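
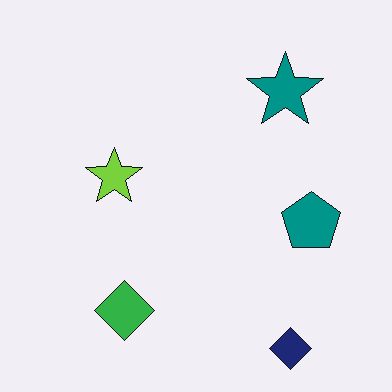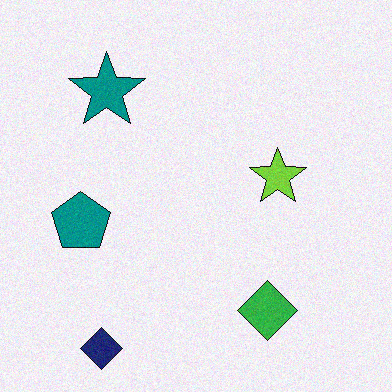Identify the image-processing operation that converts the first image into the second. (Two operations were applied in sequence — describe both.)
The transformation is: flipped horizontally (left ↔ right), then degraded with subtle gaussian noise.

The teal pentagon is in the right of the first image and the left of the second — shapes on opposite sides of the vertical midline have swapped in a mirror flip. Random speckle covers the whole image, including the flat background.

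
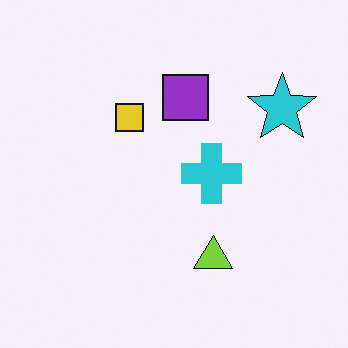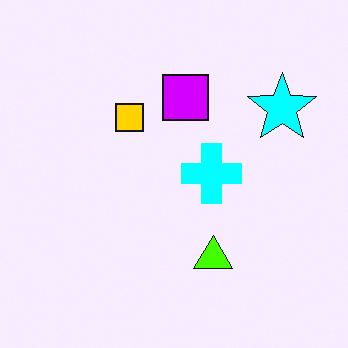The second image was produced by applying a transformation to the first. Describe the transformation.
The image was heavily oversaturated.

All colors are more vivid — a global saturation change.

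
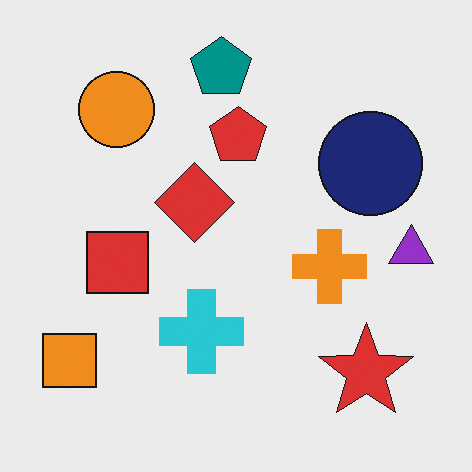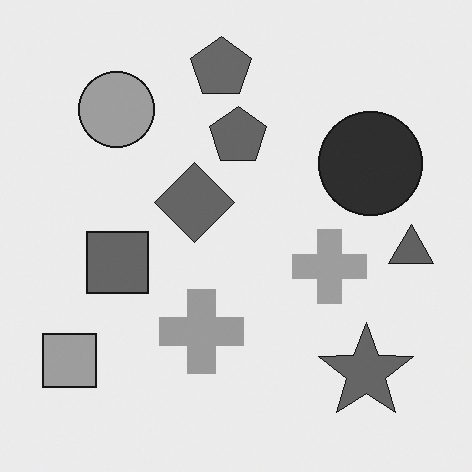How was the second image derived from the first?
The image was converted to grayscale.

All color is removed — every shape is now a shade of grey.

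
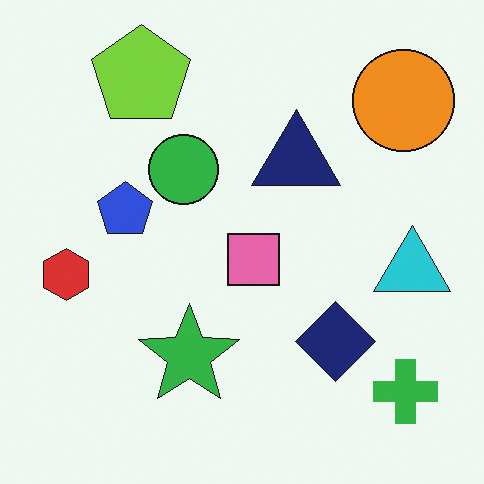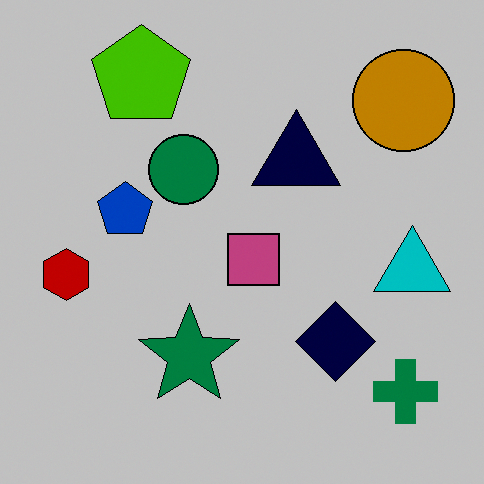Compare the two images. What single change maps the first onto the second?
Aggressively posterized.

Each flat color has snapped to a coarser quantized level — most visibly, the near-white background has dropped to a flat grey.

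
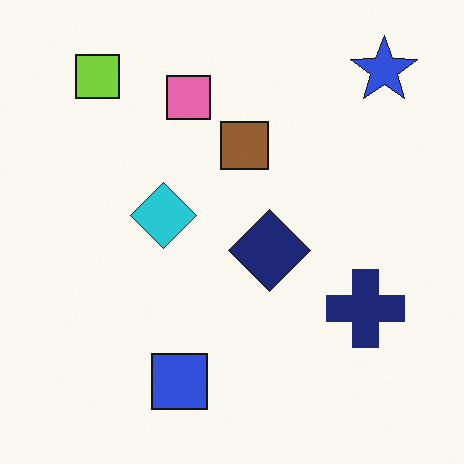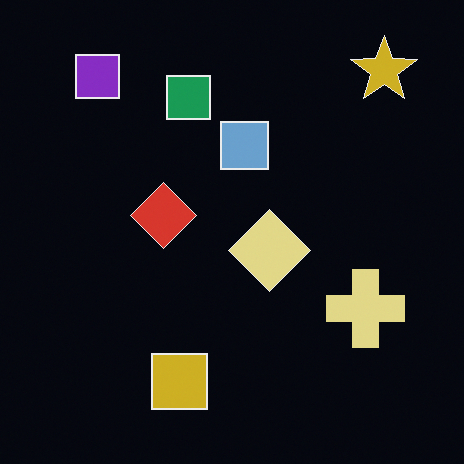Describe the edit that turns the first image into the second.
Color-inverted (negative).

The light background has become dark and every shape's color is its complement — a photographic negative.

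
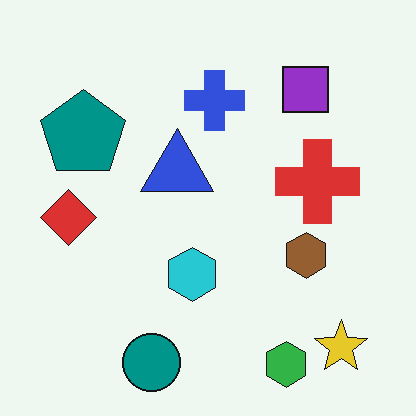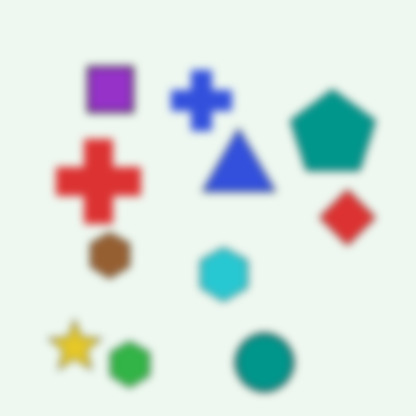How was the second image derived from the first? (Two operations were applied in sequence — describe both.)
It was flipped horizontally (left ↔ right), then moderately blurred.

The red diamond is in the left of the first image and the right of the second — shapes on opposite sides of the vertical midline have swapped in a mirror flip. Shape edges and outlines are uniformly softened across the whole image.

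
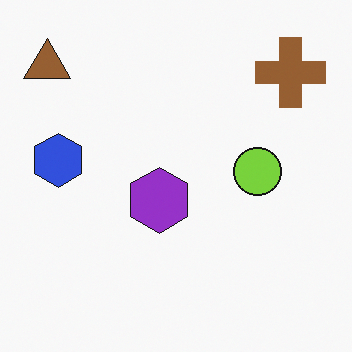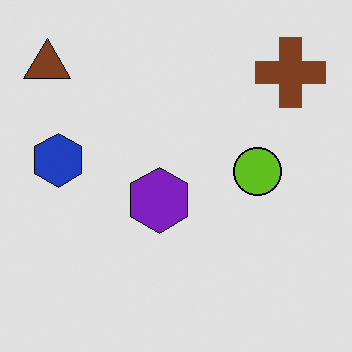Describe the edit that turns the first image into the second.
Moderately posterized.

Each flat color has snapped to a coarser quantized level — most visibly, the near-white background has dropped to a flat grey.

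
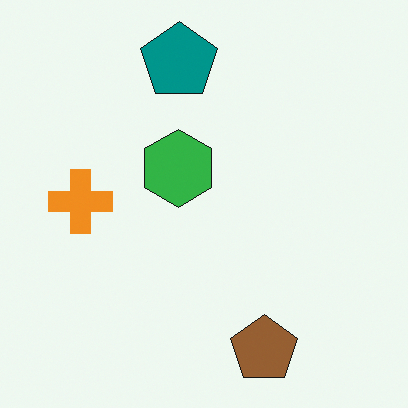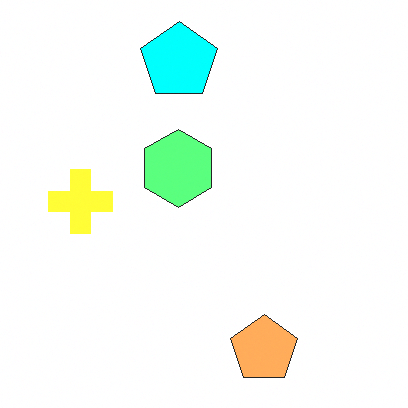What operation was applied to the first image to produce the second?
The second image is the first brightened a lot.

Every pixel — background and shapes alike — is uniformly brightened.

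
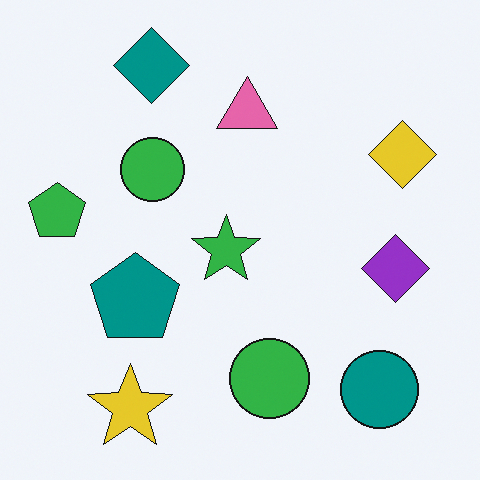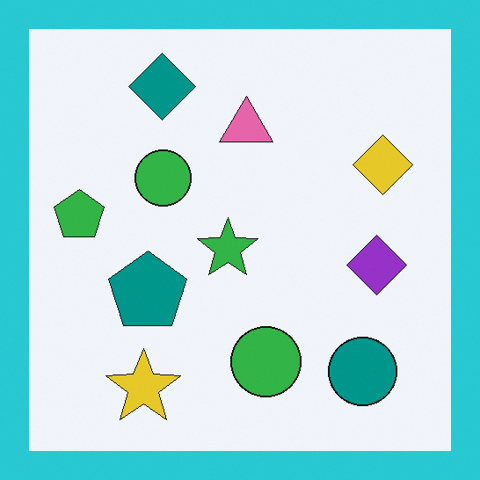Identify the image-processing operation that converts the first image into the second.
The second image is the first framed with a cyan border.

A solid cyan frame runs around the edge of the second image, with the content slightly shrunk inside it.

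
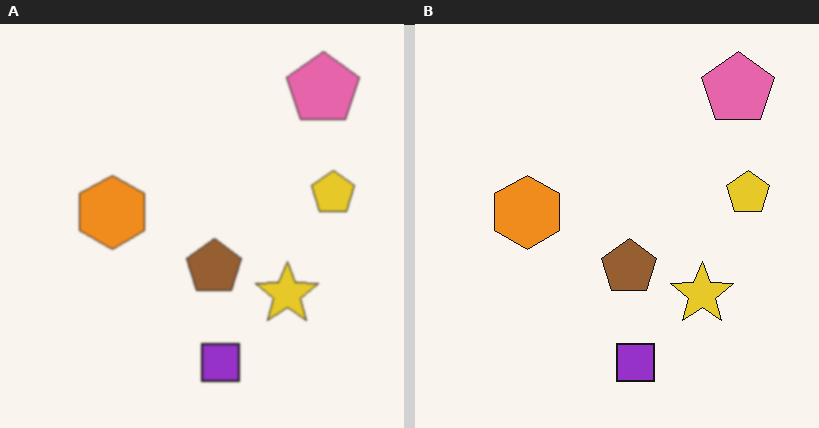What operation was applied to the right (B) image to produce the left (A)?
This is the original image lightly blurred.

Shape edges and outlines are uniformly softened across the whole image.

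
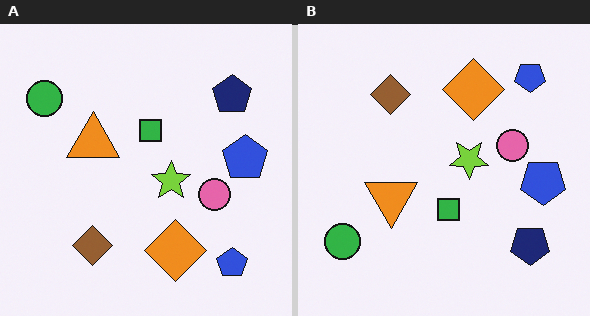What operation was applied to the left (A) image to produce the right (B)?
The transformation is: flipped vertically (top ↔ bottom).

The orange diamond is in the bottom of the left (A) image and the top of the right (B) — shapes on opposite sides of the horizontal midline have swapped in a mirror flip.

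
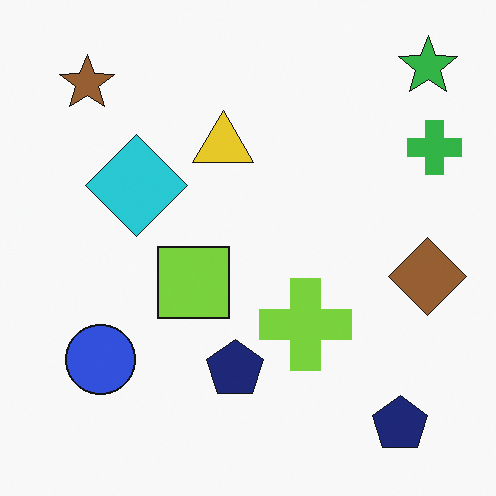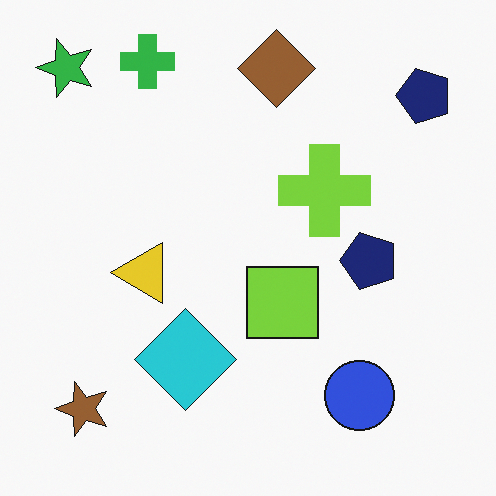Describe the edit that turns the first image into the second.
The image was rotated 90° counter-clockwise.

The green star sits in the top-right of the first image and the top-left of the second — consistent with a whole-image 90° counter-clockwise rotation.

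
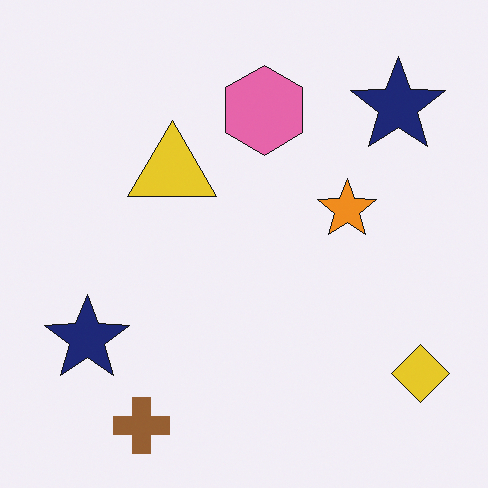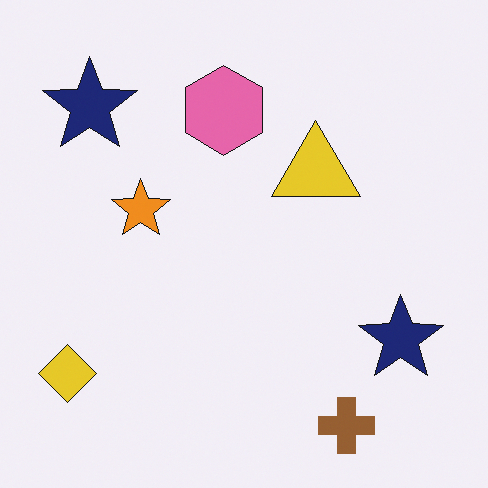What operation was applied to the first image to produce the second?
Flipped horizontally (left ↔ right).

The yellow diamond is in the bottom-right of the first image and the bottom-left of the second — shapes on opposite sides of the vertical midline have swapped in a mirror flip.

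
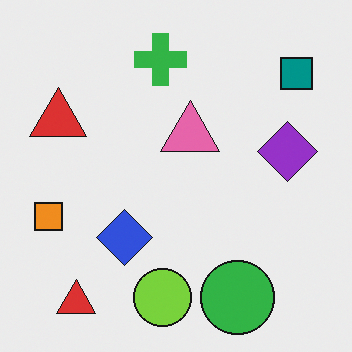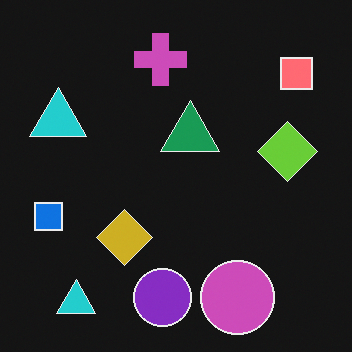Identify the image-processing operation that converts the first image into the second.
The transformation is: color-inverted (negative).

The light background has become dark and every shape's color is its complement — a photographic negative.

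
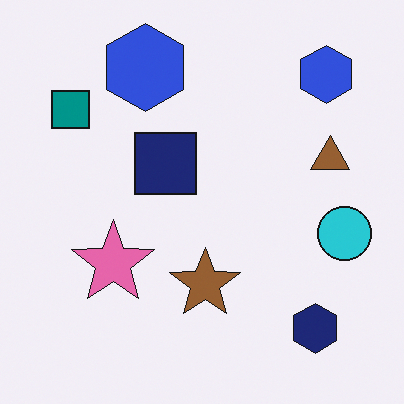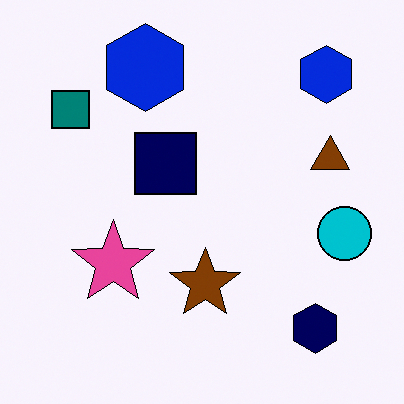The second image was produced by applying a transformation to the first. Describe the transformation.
The transformation is: given slightly increased contrast.

Tones are pushed away from mid-grey across the whole image — a global contrast change.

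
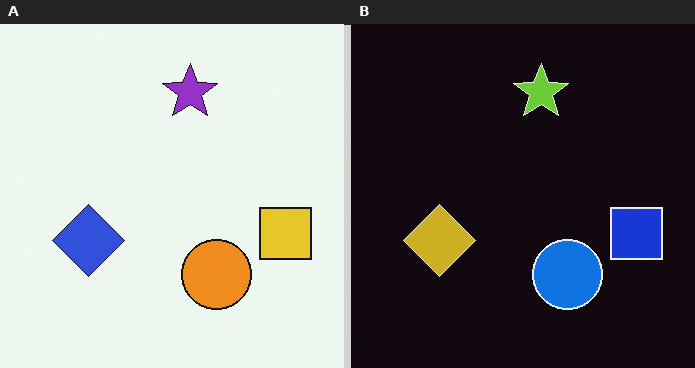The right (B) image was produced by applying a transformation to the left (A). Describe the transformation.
Color-inverted (negative).

The light background has become dark and every shape's color is its complement — a photographic negative.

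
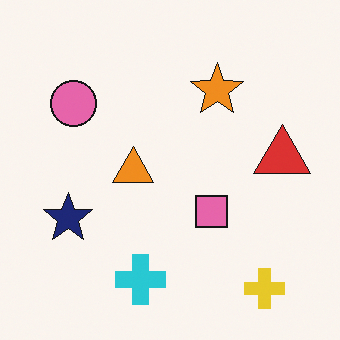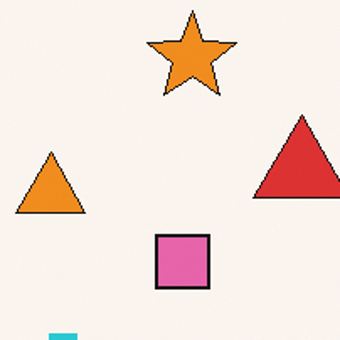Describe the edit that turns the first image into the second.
Cropped to a noticeably smaller region and rescaled.

The visible shapes are larger and the field of view is narrower; shapes near the original edges may be partly or wholly outside the frame — a crop-and-rescale.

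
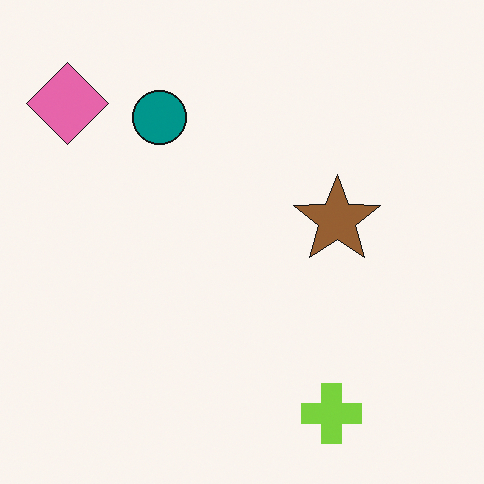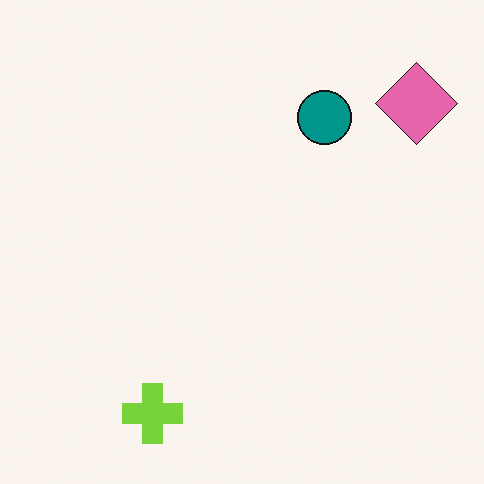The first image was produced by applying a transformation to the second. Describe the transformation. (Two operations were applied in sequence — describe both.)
The transformation is: flipped horizontally (left ↔ right), then overlaid with an additional brown star.

The pink diamond is in the top-right of the second image and the top-left of the first — shapes on opposite sides of the vertical midline have swapped in a mirror flip. A brown star appears in the first image that is absent from the second.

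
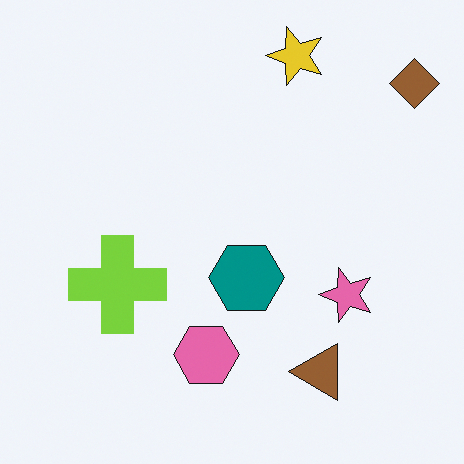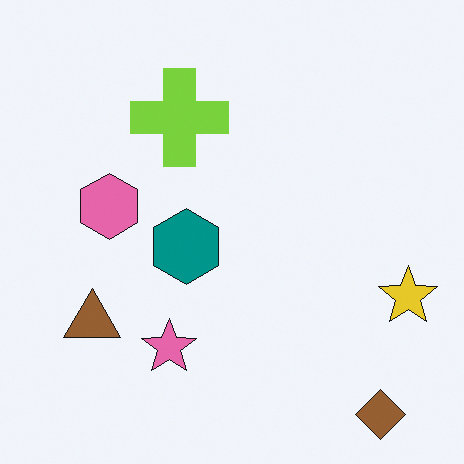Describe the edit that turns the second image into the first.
The image was rotated 90° counter-clockwise.

The brown diamond sits in the bottom-right of the second image and the top-right of the first — consistent with a whole-image 90° counter-clockwise rotation.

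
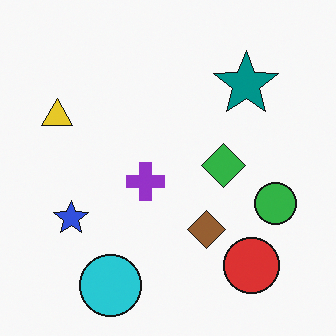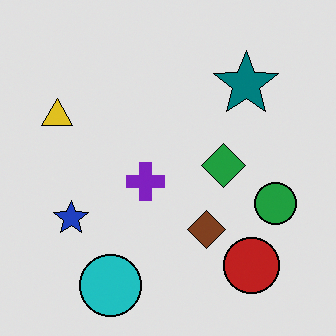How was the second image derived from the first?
The image was moderately posterized.

Each flat color has snapped to a coarser quantized level — most visibly, the near-white background has dropped to a flat grey.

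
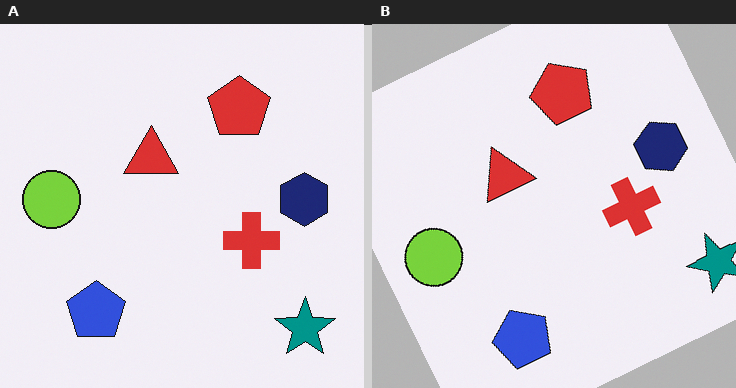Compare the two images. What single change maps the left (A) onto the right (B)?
Rotated counter-clockwise by a clearly visible amount.

Every shape is tilted by the same angle and the image corners show triangular fill wedges — a whole-image rotation by a non-right angle.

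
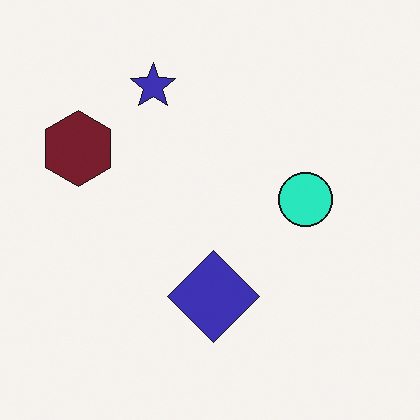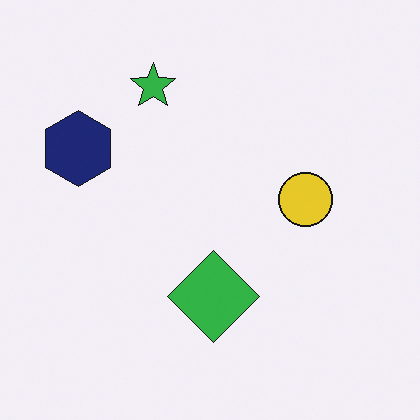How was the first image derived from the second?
The transformation is: hue-shifted noticeably.

Every shape's color has rotated by the same amount around the hue wheel — a uniform hue shift.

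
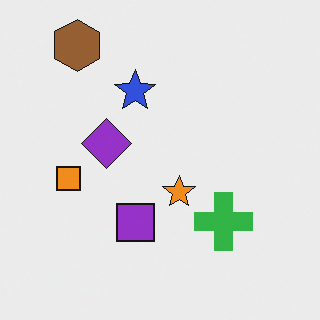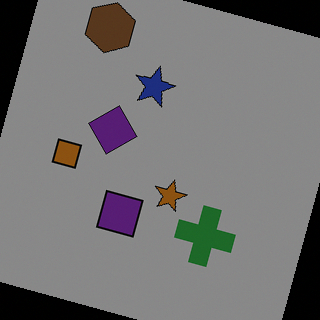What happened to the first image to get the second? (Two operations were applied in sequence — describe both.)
The transformation is: rotated clockwise by a clearly visible amount, then substantially darkened.

Every shape is tilted by the same angle and the image corners show triangular fill wedges — a whole-image rotation by a non-right angle. Every pixel — background and shapes alike — is uniformly darkened.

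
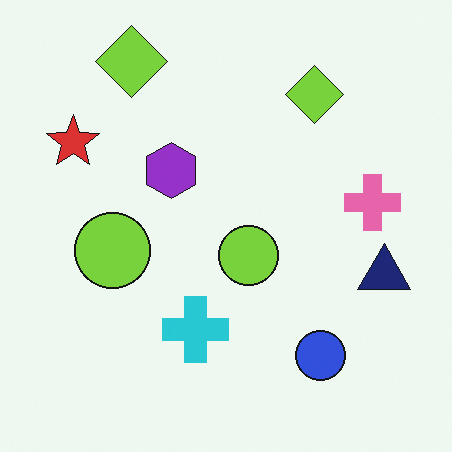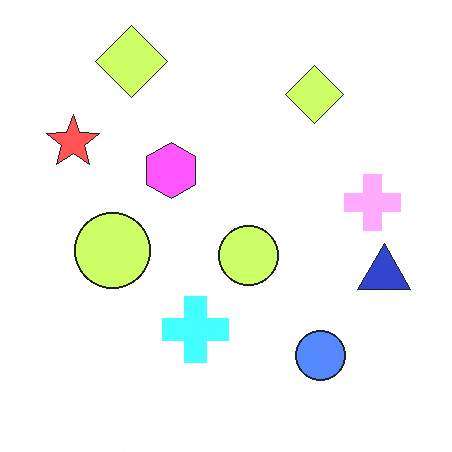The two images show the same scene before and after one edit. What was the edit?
Brightened a lot.

Every pixel — background and shapes alike — is uniformly brightened.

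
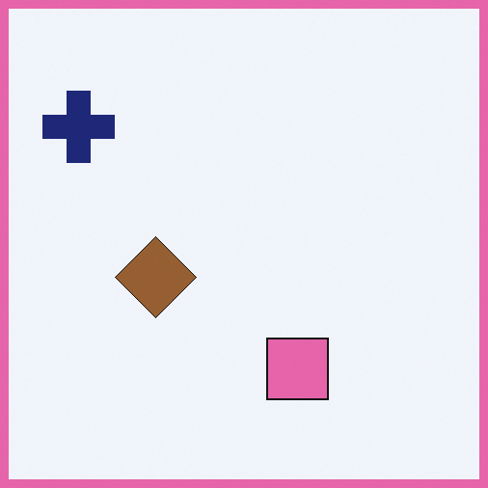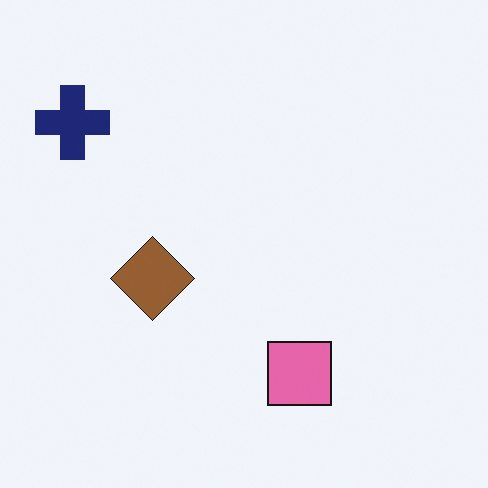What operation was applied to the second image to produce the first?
Framed with a pink border.

A solid pink frame runs around the edge of the first image, with the content slightly shrunk inside it.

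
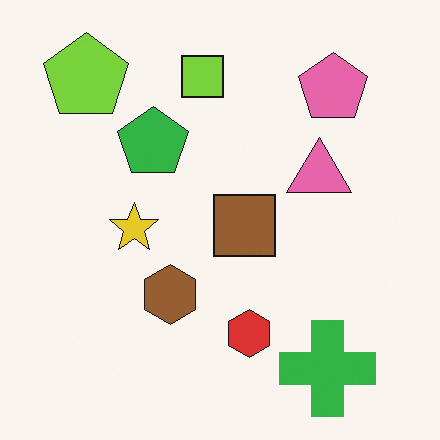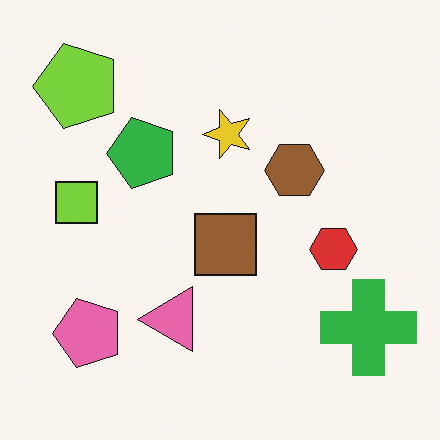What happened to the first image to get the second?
The image was transposed (reflected across the top-left ↔ bottom-right diagonal).

Shapes have swapped their row and column positions — what was in the top-right is now in the bottom-left — a diagonal reflection.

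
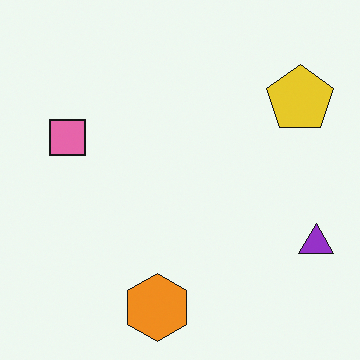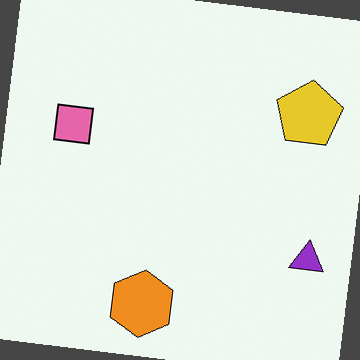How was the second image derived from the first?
The image was rotated clockwise by a small amount.

Every shape is tilted by the same angle and the image corners show triangular fill wedges — a whole-image rotation by a non-right angle.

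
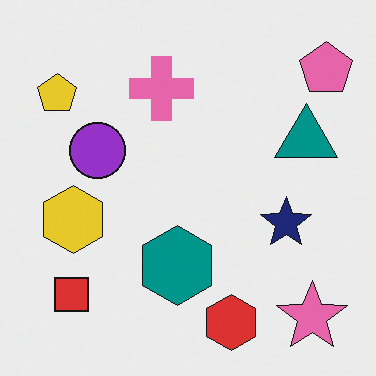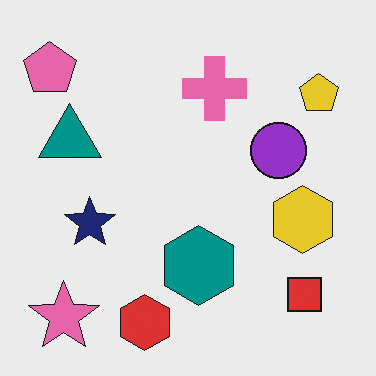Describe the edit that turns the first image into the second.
This is the original image flipped horizontally (left ↔ right).

The pink pentagon is in the top-right of the first image and the top-left of the second — shapes on opposite sides of the vertical midline have swapped in a mirror flip.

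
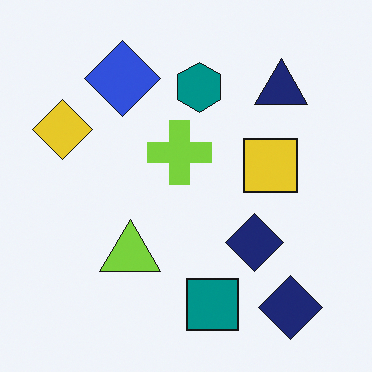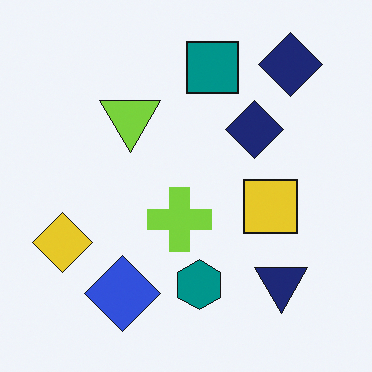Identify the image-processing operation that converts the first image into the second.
Flipped vertically (top ↔ bottom).

The teal square is in the bottom of the first image and the top of the second — shapes on opposite sides of the horizontal midline have swapped in a mirror flip.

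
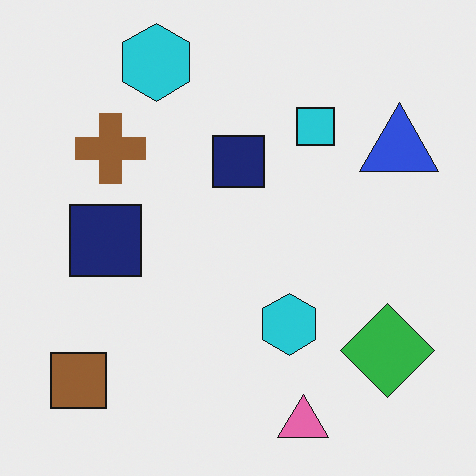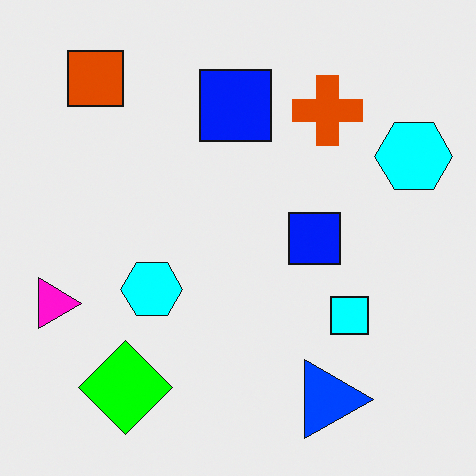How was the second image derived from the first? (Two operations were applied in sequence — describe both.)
The second image is the first rotated 90° clockwise, then heavily oversaturated.

The brown square sits in the bottom-left of the first image and the top-left of the second — consistent with a whole-image 90° clockwise rotation. All colors are more vivid — a global saturation change.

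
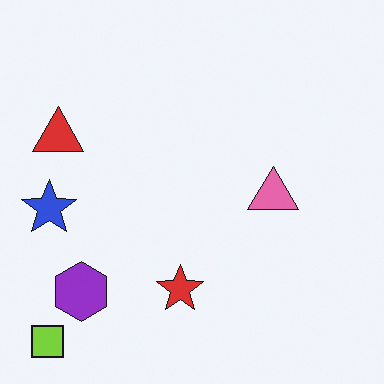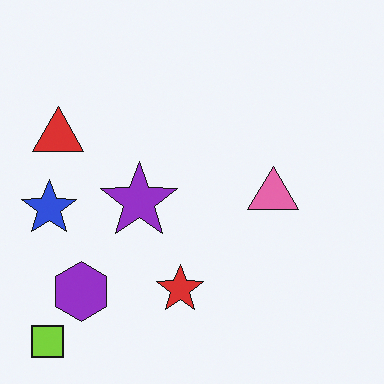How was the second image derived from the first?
Overlaid with an additional purple star.

A purple star appears in the second image that is absent from the first.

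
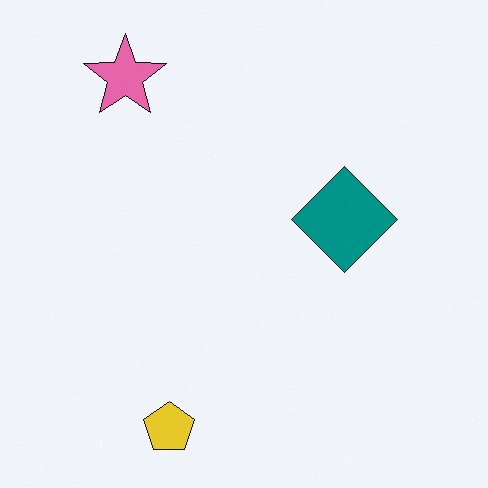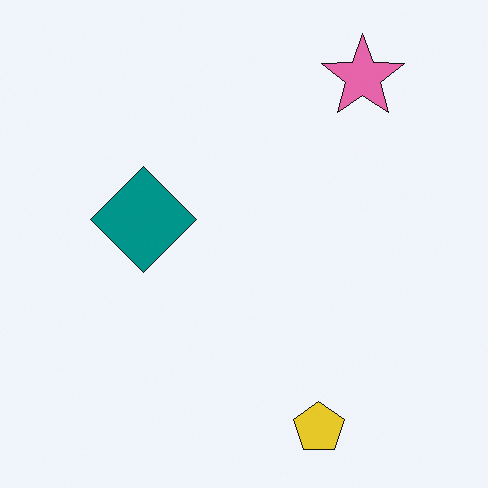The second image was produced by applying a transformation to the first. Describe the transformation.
The second image is the first flipped horizontally (left ↔ right).

The pink star is in the top-left of the first image and the top-right of the second — shapes on opposite sides of the vertical midline have swapped in a mirror flip.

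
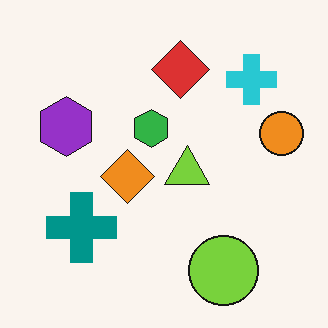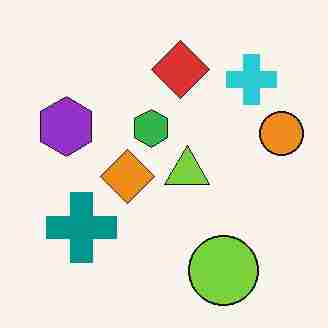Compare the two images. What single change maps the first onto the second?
It was heavily JPEG-compressed with obvious blocking artifacts.

Blocky 8×8 compression artifacts appear around shape edges and the flat background shows ringing — characteristic JPEG degradation.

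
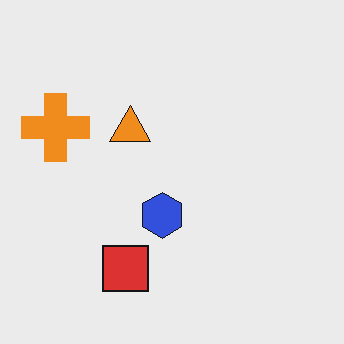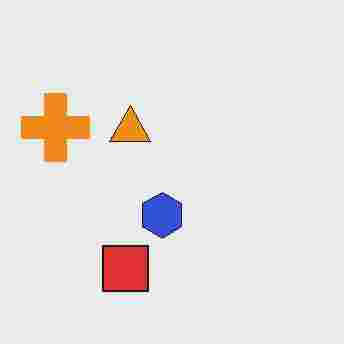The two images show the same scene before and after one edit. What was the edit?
The image was degraded with heavy JPEG compression.

Blocky 8×8 compression artifacts appear around shape edges and the flat background shows ringing — characteristic JPEG degradation.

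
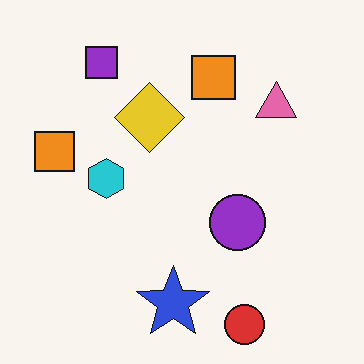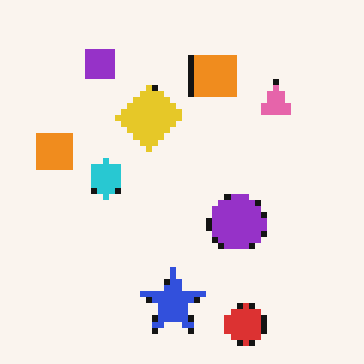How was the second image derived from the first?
The transformation is: pixelated into visible square blocks.

Shapes are reduced to large square blocks; fine edges and outlines are lost — a downscale-then-upscale (mosaic) effect.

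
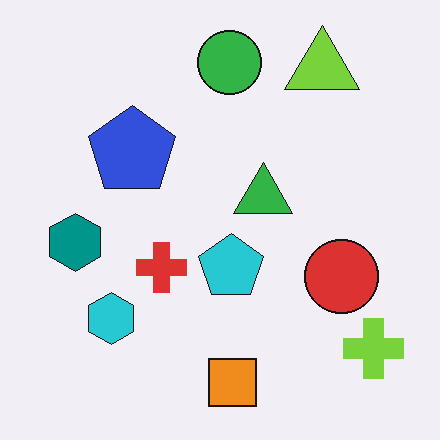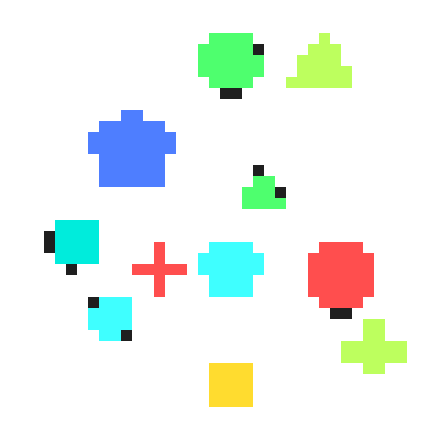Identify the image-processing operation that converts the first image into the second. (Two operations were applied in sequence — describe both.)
Brightened a lot, then coarsely pixelated.

Every pixel — background and shapes alike — is uniformly brightened. Shapes are reduced to large square blocks; fine edges and outlines are lost — a downscale-then-upscale (mosaic) effect.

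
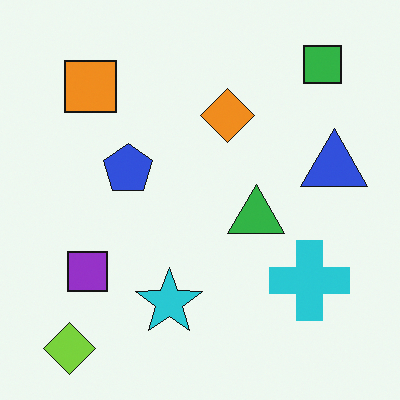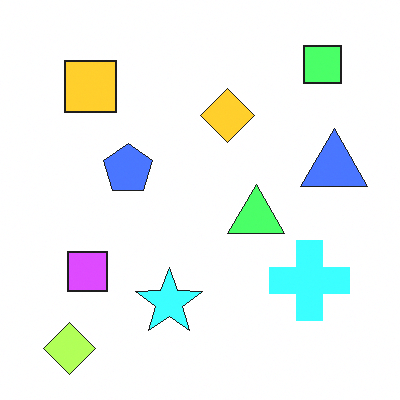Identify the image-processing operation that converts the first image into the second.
This is the original image noticeably brightened.

Every pixel — background and shapes alike — is uniformly brightened.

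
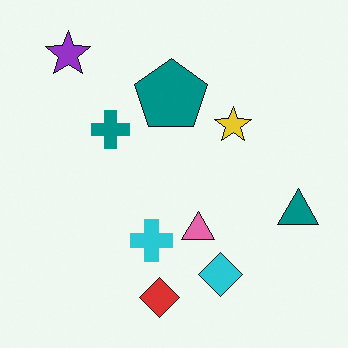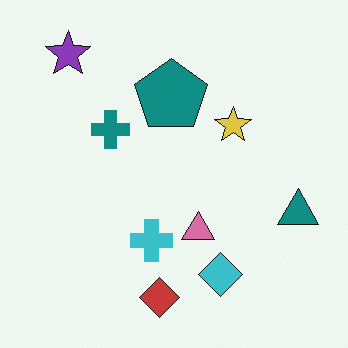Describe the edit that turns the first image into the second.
This is the original image slightly desaturated.

All colors are more muted and greyish — a global saturation change.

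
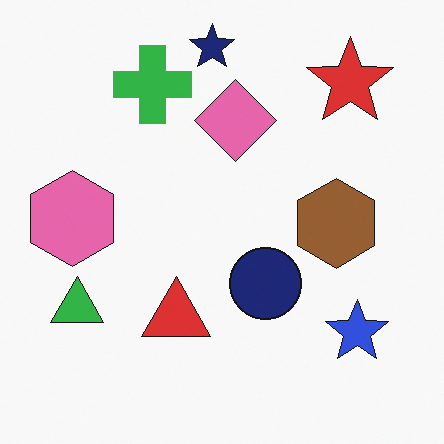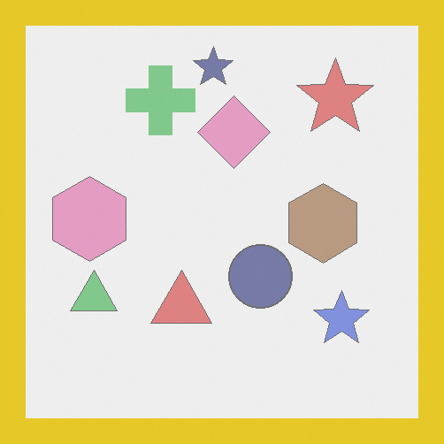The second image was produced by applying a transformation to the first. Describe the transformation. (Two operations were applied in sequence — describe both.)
This is the original image given much lower contrast, then framed with a yellow border.

Tones are pushed toward mid-grey across the whole image — a global contrast change. A solid yellow frame runs around the edge of the second image, with the content slightly shrunk inside it.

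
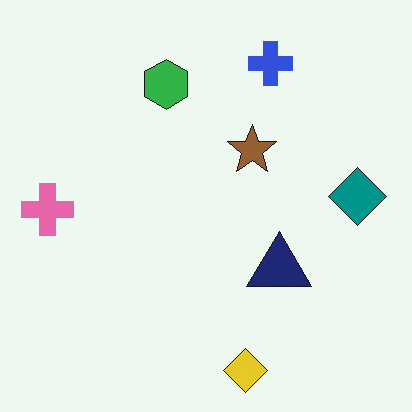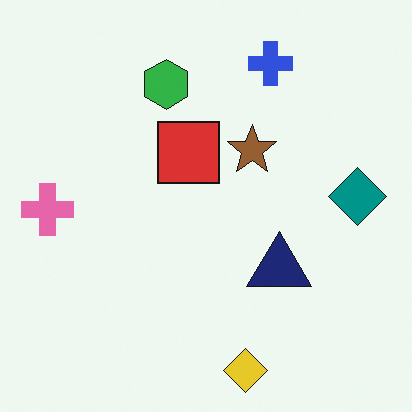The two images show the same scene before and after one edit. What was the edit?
The image was overlaid with an additional red square.

A red square appears in the second image that is absent from the first.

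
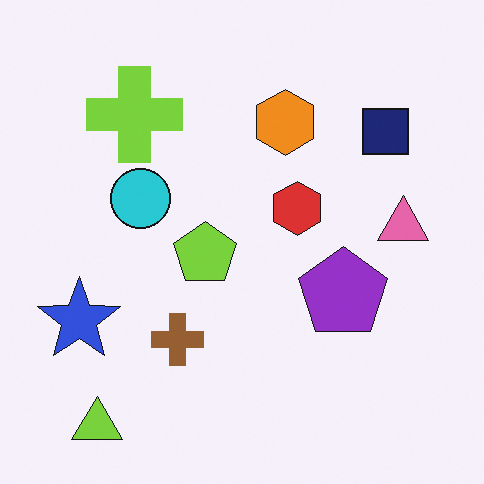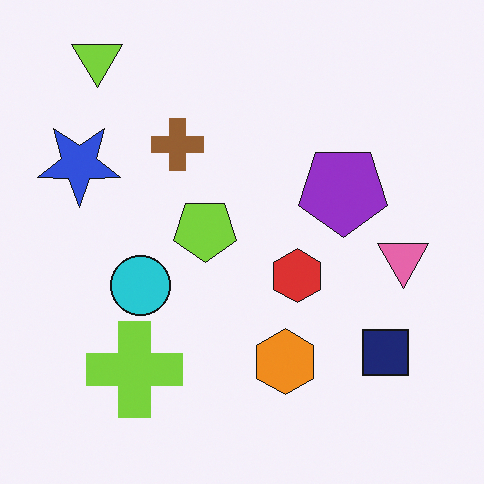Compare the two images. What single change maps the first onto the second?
Flipped vertically (top ↔ bottom).

The lime triangle is in the bottom-left of the first image and the top-left of the second — shapes on opposite sides of the horizontal midline have swapped in a mirror flip.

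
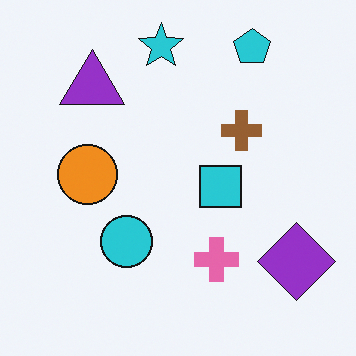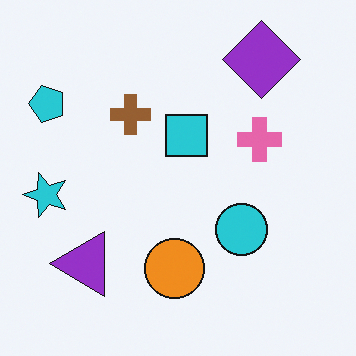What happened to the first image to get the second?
Rotated 90° counter-clockwise.

The cyan pentagon sits in the top-right of the first image and the top-left of the second — consistent with a whole-image 90° counter-clockwise rotation.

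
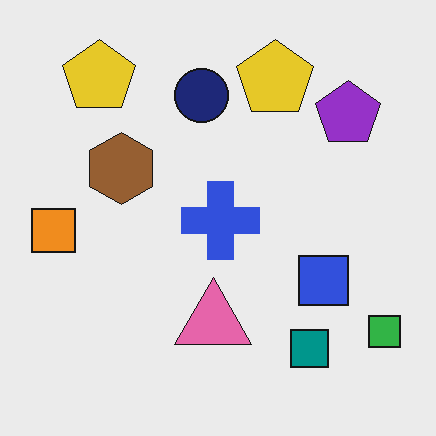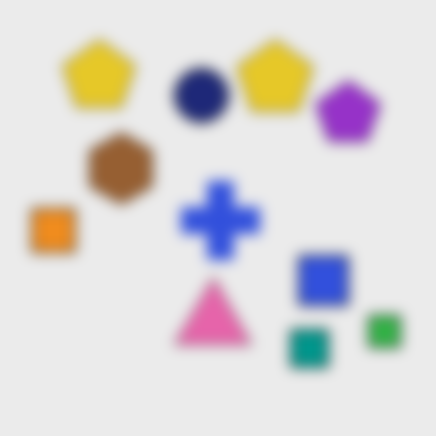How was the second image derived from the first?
It was heavily blurred.

Shape edges and outlines are uniformly softened across the whole image.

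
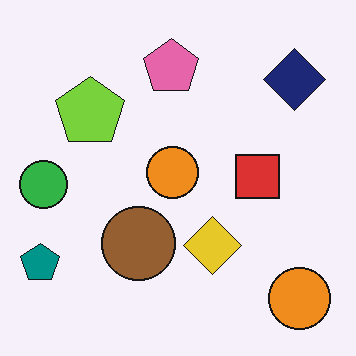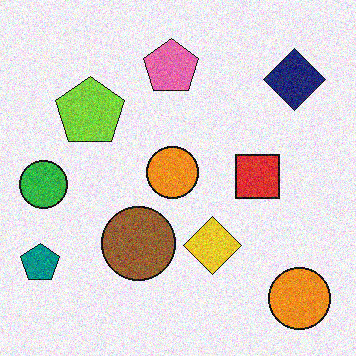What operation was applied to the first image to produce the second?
The second image is the first degraded with visible gaussian noise.

Random speckle covers the whole image, including the flat background.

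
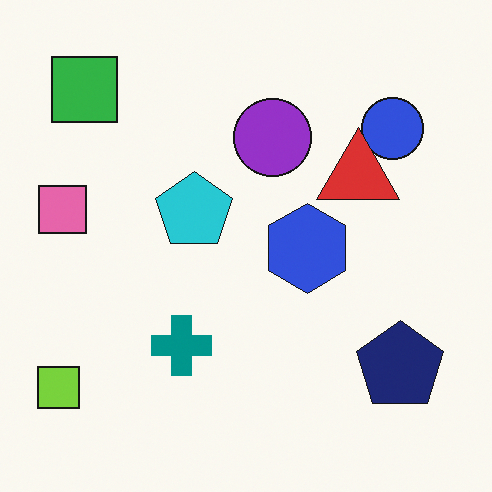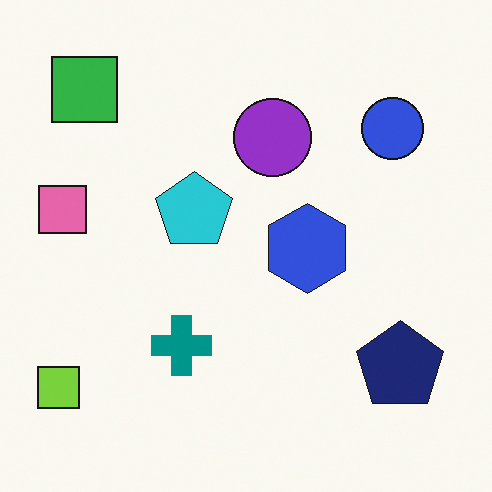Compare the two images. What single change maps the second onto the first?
Overlaid with an additional red triangle.

A red triangle appears in the first image that is absent from the second.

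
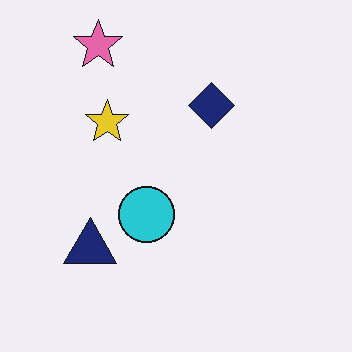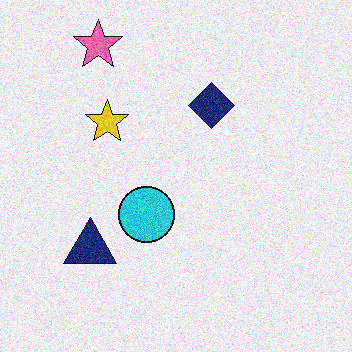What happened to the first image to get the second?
The second image is the first degraded with visible gaussian noise.

Random speckle covers the whole image, including the flat background.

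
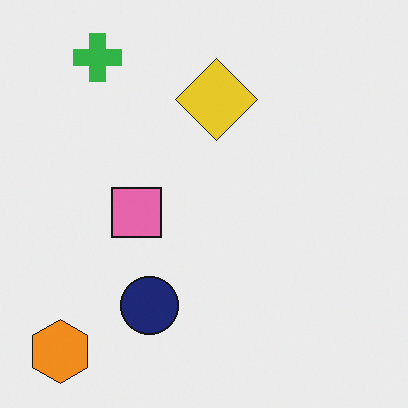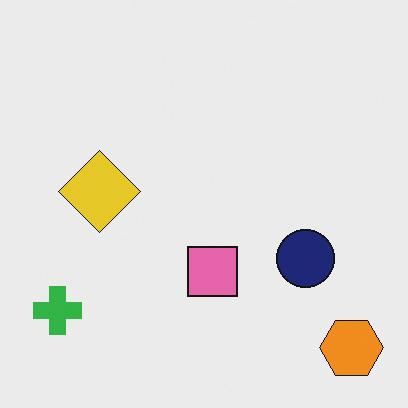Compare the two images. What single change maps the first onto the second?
It was rotated 90° counter-clockwise.

The orange hexagon sits in the bottom-left of the first image and the bottom-right of the second — consistent with a whole-image 90° counter-clockwise rotation.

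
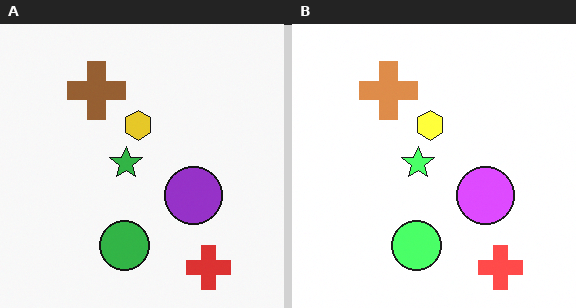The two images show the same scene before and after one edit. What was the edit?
The transformation is: brightened a lot.

Every pixel — background and shapes alike — is uniformly brightened.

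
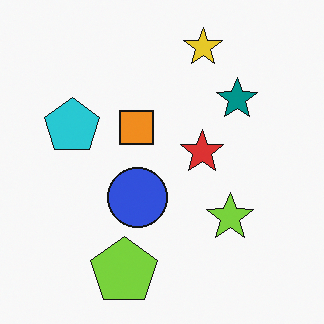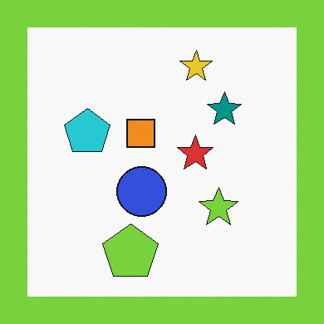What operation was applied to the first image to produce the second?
It was framed with a lime border.

A solid lime frame runs around the edge of the second image, with the content slightly shrunk inside it.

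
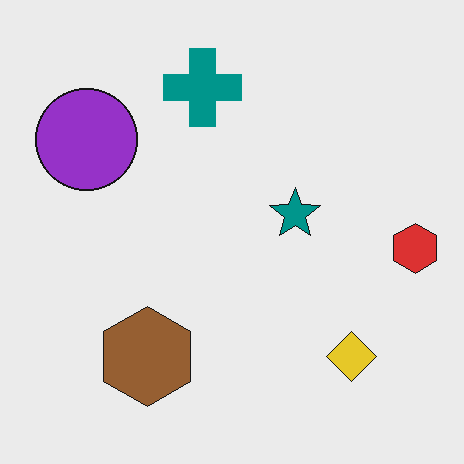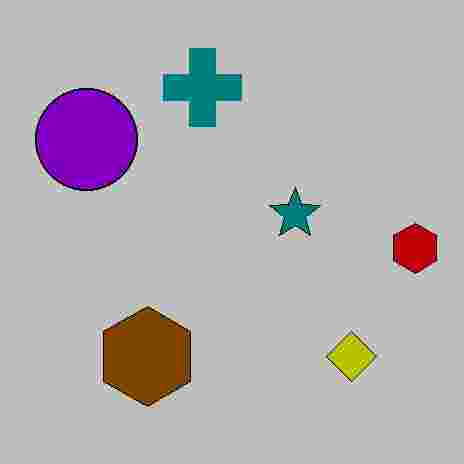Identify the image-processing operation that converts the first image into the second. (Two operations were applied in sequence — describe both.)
The image was aggressively posterized, then heavily JPEG-compressed with obvious blocking artifacts.

Each flat color has snapped to a coarser quantized level — most visibly, the near-white background has dropped to a flat grey. Blocky 8×8 compression artifacts appear around shape edges and the flat background shows ringing — characteristic JPEG degradation.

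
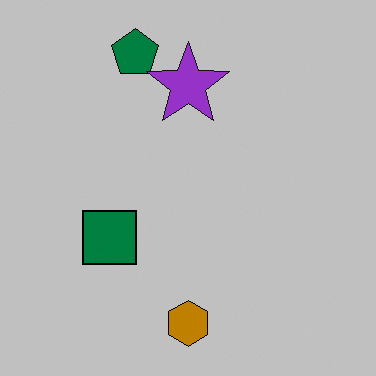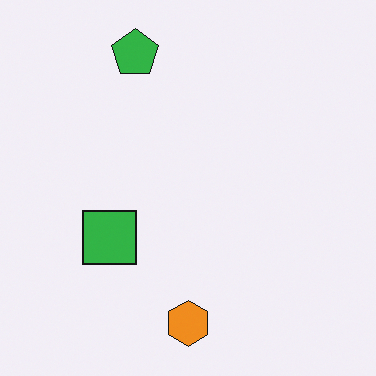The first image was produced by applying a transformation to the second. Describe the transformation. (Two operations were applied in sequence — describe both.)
It was aggressively posterized, then overlaid with an additional purple star.

Each flat color has snapped to a coarser quantized level — most visibly, the near-white background has dropped to a flat grey. A purple star appears in the first image that is absent from the second.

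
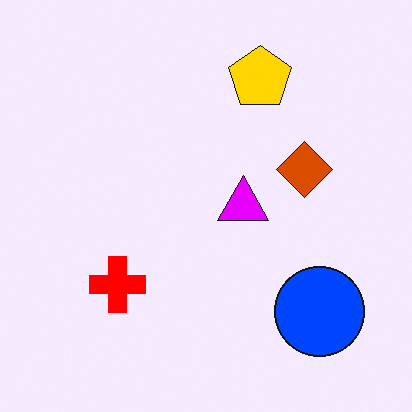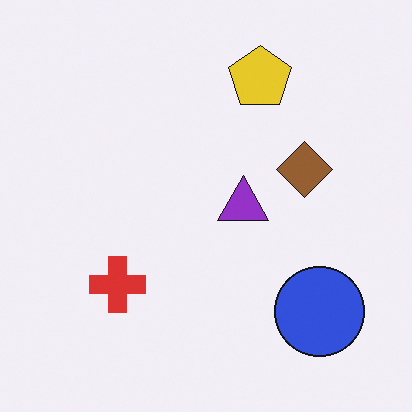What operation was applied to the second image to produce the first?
This is the original image heavily oversaturated.

All colors are more vivid — a global saturation change.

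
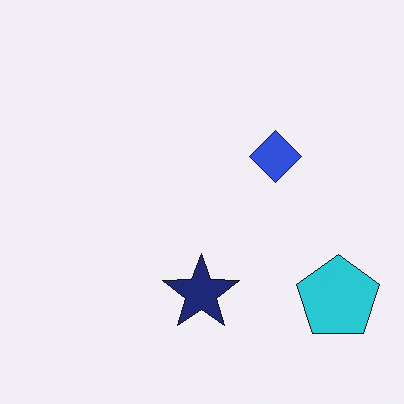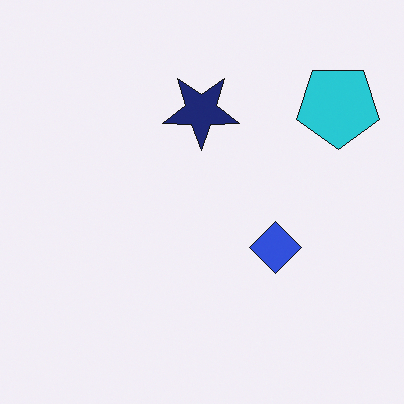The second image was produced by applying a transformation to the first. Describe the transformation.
This is the original image flipped vertically (top ↔ bottom).

The cyan pentagon is in the bottom-right of the first image and the top-right of the second — shapes on opposite sides of the horizontal midline have swapped in a mirror flip.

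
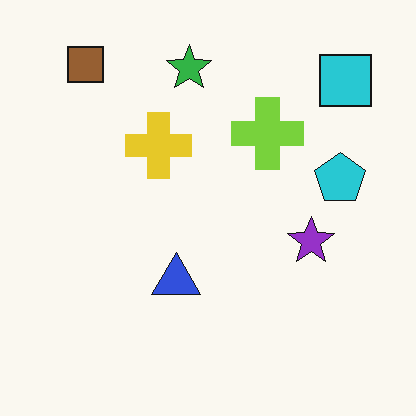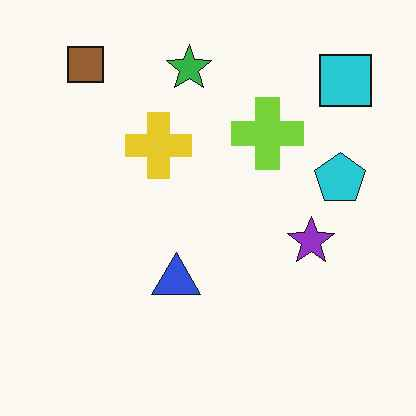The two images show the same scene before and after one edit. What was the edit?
The second image is the first given moderate JPEG compression.

Blocky 8×8 compression artifacts appear around shape edges and the flat background shows ringing — characteristic JPEG degradation.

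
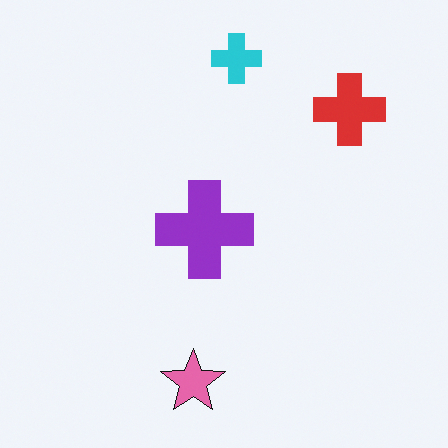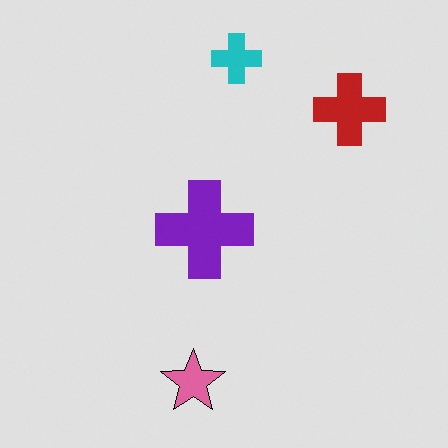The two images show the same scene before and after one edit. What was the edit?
This is the original image posterized to a reduced palette.

Each flat color has snapped to a coarser quantized level — most visibly, the near-white background has dropped to a flat grey.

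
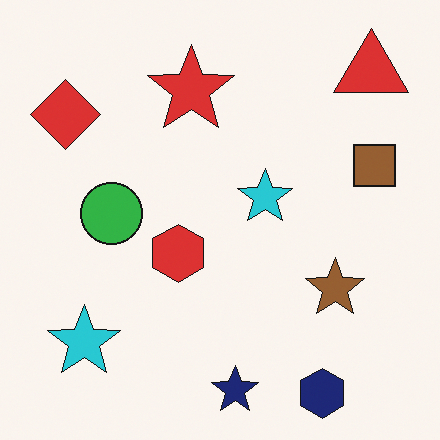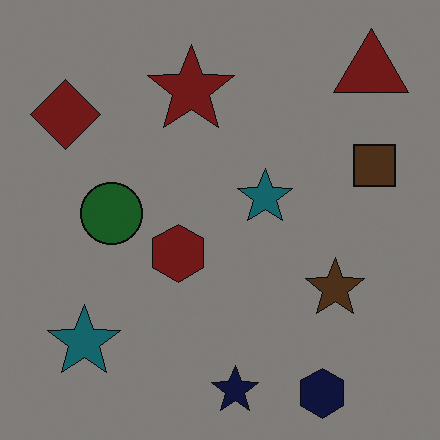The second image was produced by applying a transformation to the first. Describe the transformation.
It was substantially darkened.

Every pixel — background and shapes alike — is uniformly darkened.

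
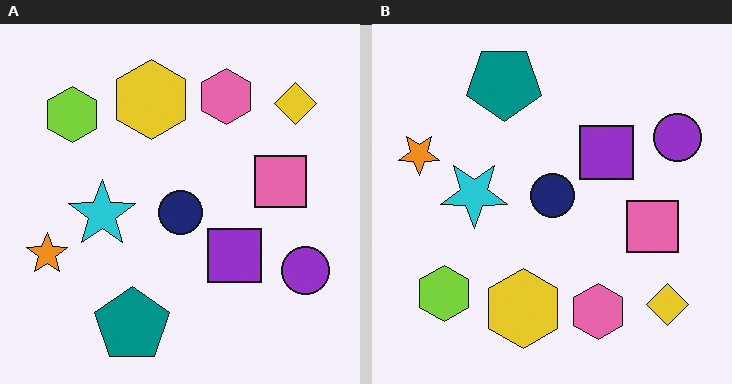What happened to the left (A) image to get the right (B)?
It was flipped vertically (top ↔ bottom).

The teal pentagon is in the bottom of the left (A) image and the top of the right (B) — shapes on opposite sides of the horizontal midline have swapped in a mirror flip.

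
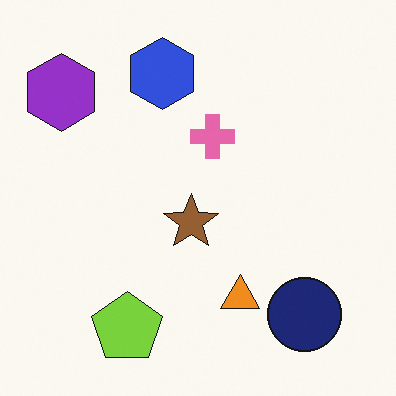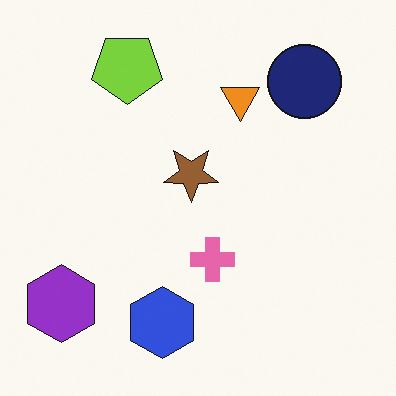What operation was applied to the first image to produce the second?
Flipped vertically (top ↔ bottom).

The lime pentagon is in the bottom-left of the first image and the top-left of the second — shapes on opposite sides of the horizontal midline have swapped in a mirror flip.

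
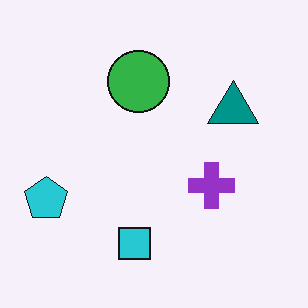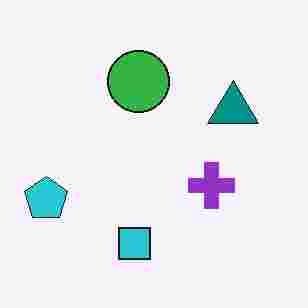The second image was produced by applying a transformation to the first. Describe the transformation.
It was heavily JPEG-compressed with obvious blocking artifacts.

Blocky 8×8 compression artifacts appear around shape edges and the flat background shows ringing — characteristic JPEG degradation.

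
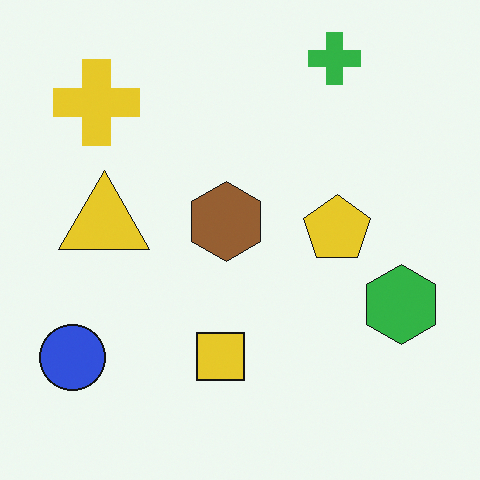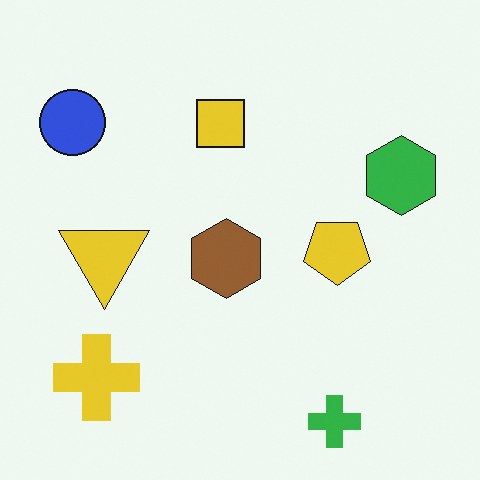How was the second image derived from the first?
The image was flipped vertically (top ↔ bottom).

The green cross is in the top-right of the first image and the bottom-right of the second — shapes on opposite sides of the horizontal midline have swapped in a mirror flip.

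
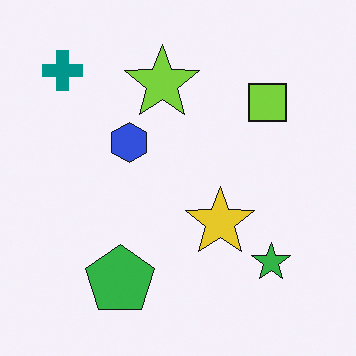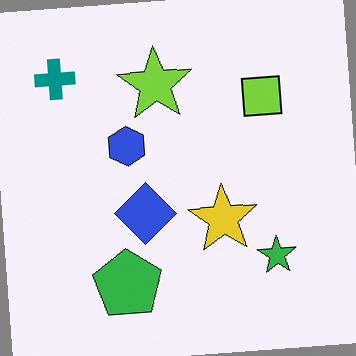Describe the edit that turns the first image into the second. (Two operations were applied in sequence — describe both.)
Rotated counter-clockwise by a small amount, then overlaid with an additional blue diamond.

Every shape is tilted by the same angle and the image corners show triangular fill wedges — a whole-image rotation by a non-right angle. A blue diamond appears in the second image that is absent from the first.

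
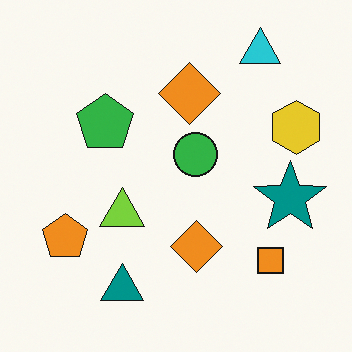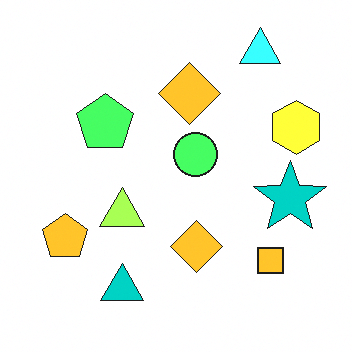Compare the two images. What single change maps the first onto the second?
The second image is the first brightened a lot.

Every pixel — background and shapes alike — is uniformly brightened.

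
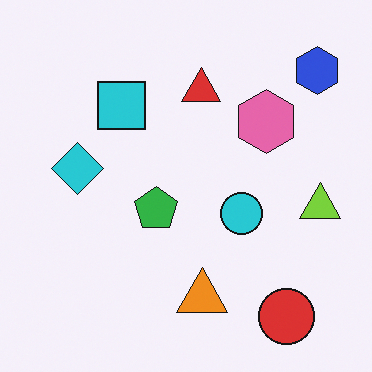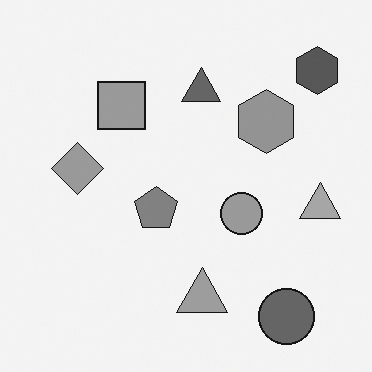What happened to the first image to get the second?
This is the original image converted to grayscale.

All color is removed — every shape is now a shade of grey.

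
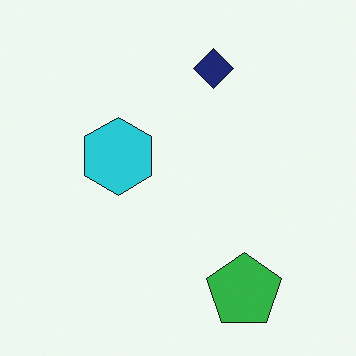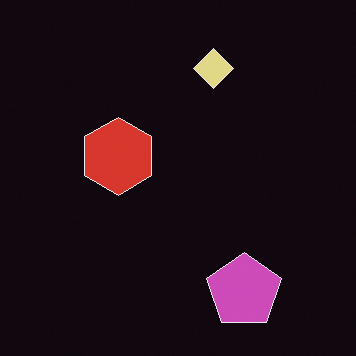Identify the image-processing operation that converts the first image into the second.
Color-inverted (negative).

The light background has become dark and every shape's color is its complement — a photographic negative.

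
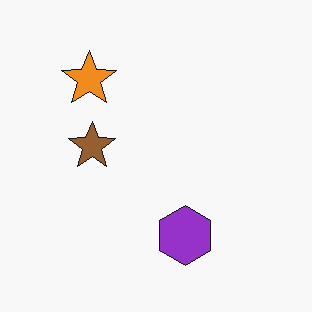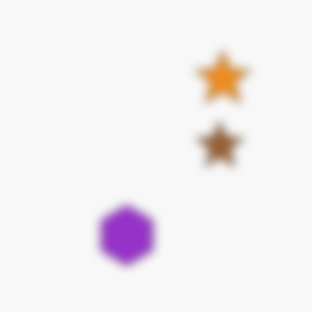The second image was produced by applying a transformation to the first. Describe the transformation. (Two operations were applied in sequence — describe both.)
Flipped horizontally (left ↔ right), then heavily blurred.

The orange star is in the top-left of the first image and the top-right of the second — shapes on opposite sides of the vertical midline have swapped in a mirror flip. Shape edges and outlines are uniformly softened across the whole image.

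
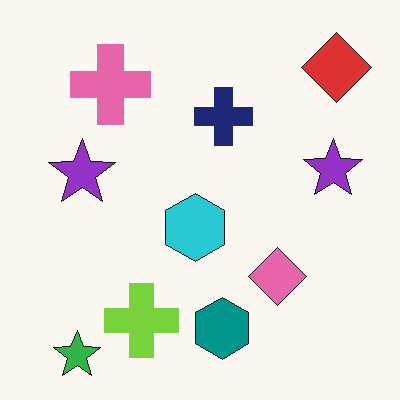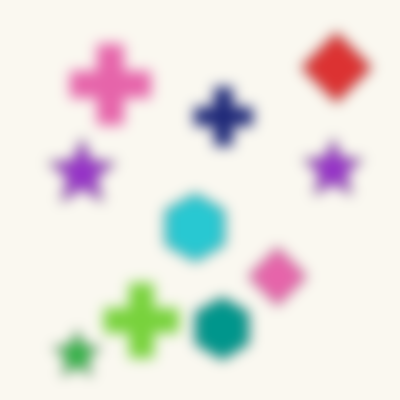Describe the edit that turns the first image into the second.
This is the original image heavily blurred.

Shape edges and outlines are uniformly softened across the whole image.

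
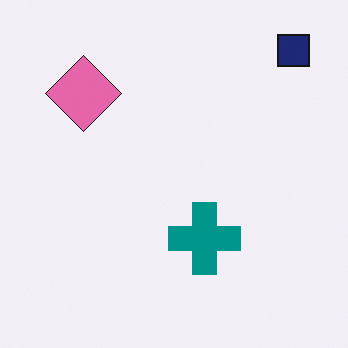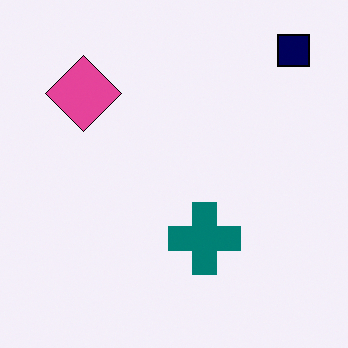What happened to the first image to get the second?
The transformation is: given slightly increased contrast.

Tones are pushed away from mid-grey across the whole image — a global contrast change.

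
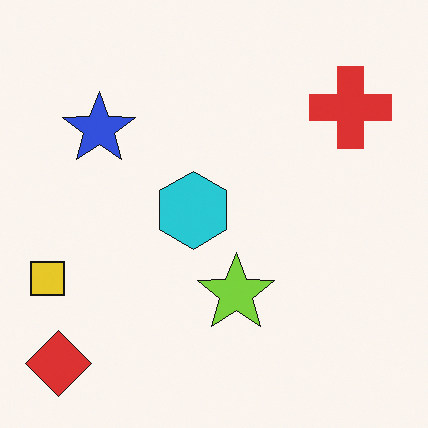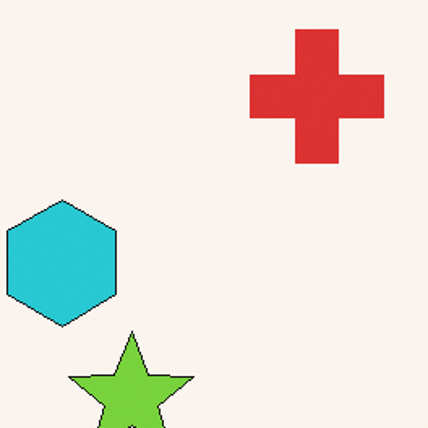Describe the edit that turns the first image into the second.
Cropped to a noticeably smaller region and rescaled.

The visible shapes are larger and the field of view is narrower; shapes near the original edges may be partly or wholly outside the frame — a crop-and-rescale.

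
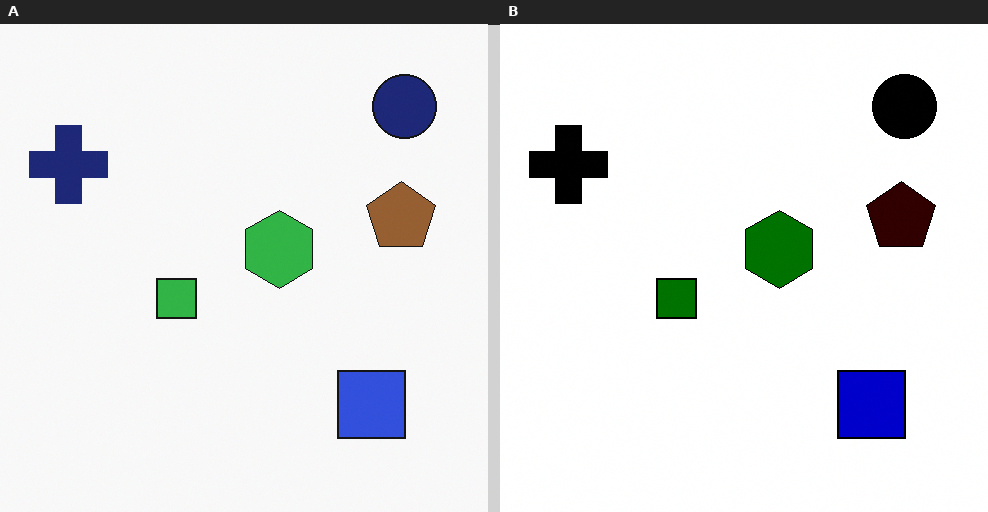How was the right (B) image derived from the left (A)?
It was given much higher contrast.

Tones are pushed away from mid-grey across the whole image — a global contrast change.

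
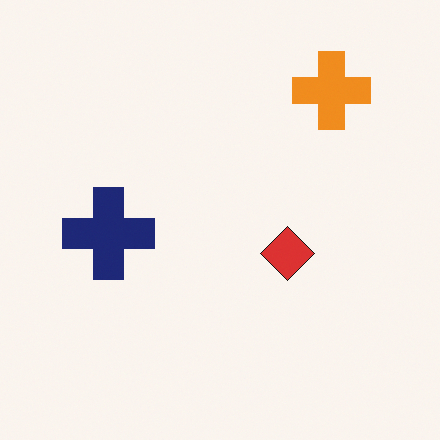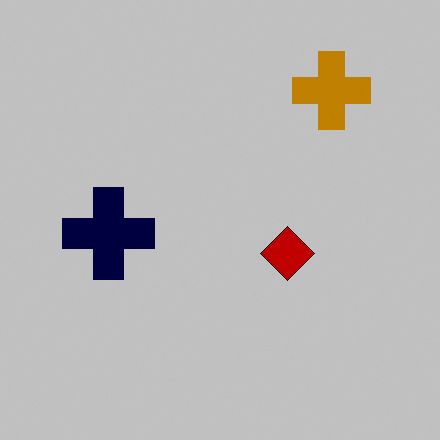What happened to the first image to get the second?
It was aggressively posterized.

Each flat color has snapped to a coarser quantized level — most visibly, the near-white background has dropped to a flat grey.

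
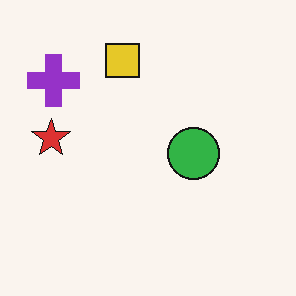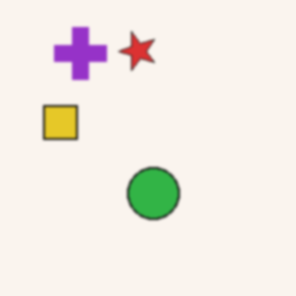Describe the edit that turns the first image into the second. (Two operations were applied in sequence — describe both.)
The image was transposed (reflected across the top-left ↔ bottom-right diagonal), then lightly blurred.

Shapes have swapped their row and column positions — what was in the top-right is now in the bottom-left — a diagonal reflection. Shape edges and outlines are uniformly softened across the whole image.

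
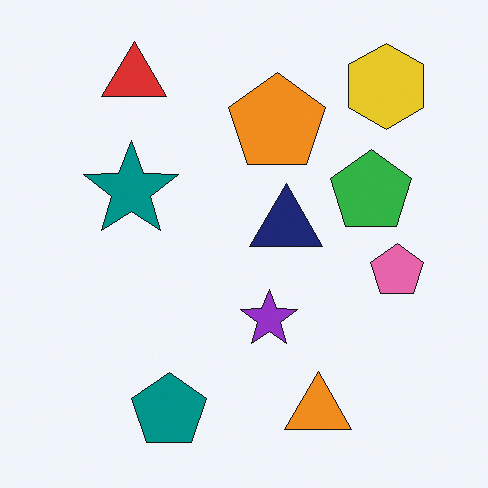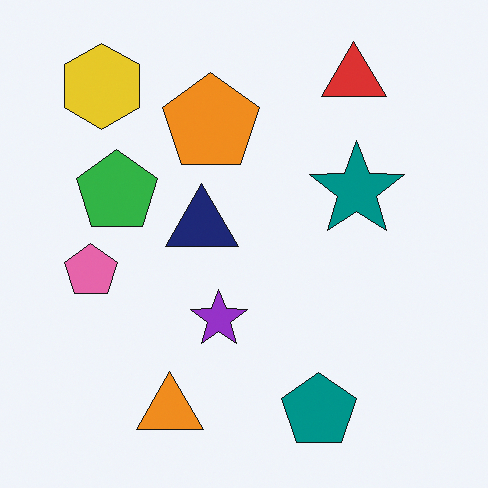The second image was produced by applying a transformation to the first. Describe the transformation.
The transformation is: flipped horizontally (left ↔ right).

The pink pentagon is in the right of the first image and the left of the second — shapes on opposite sides of the vertical midline have swapped in a mirror flip.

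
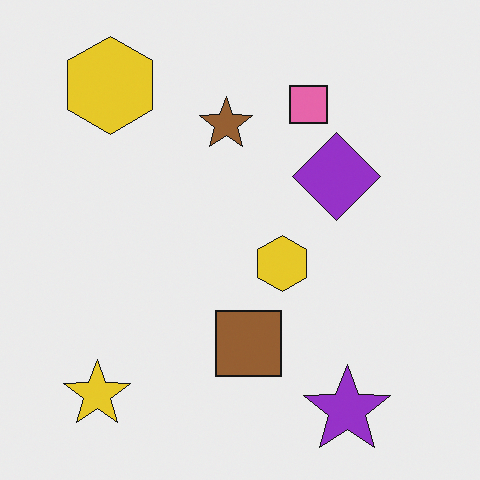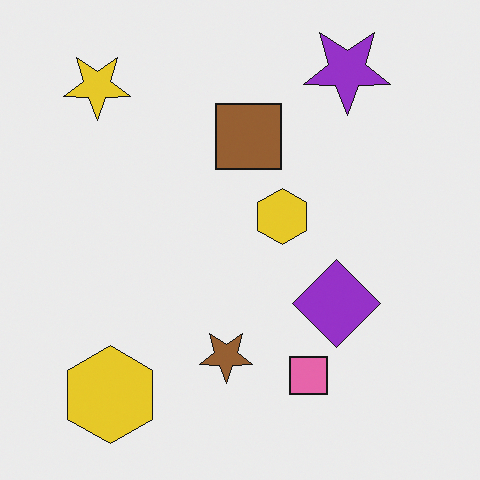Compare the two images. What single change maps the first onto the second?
The second image is the first flipped vertically (top ↔ bottom).

The purple star is in the bottom-right of the first image and the top-right of the second — shapes on opposite sides of the horizontal midline have swapped in a mirror flip.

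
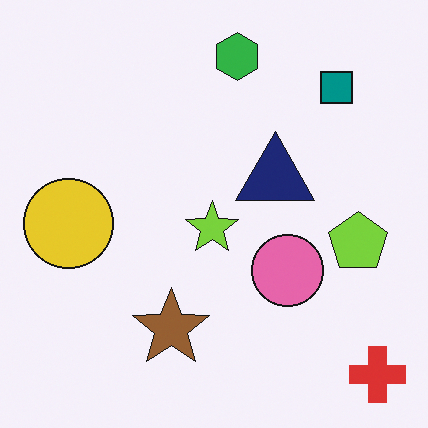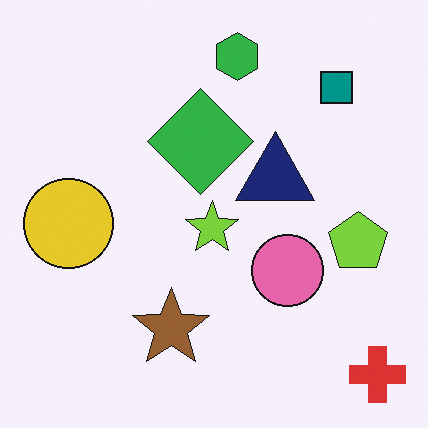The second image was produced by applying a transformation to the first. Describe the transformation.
The transformation is: overlaid with an additional green diamond.

A green diamond appears in the second image that is absent from the first.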